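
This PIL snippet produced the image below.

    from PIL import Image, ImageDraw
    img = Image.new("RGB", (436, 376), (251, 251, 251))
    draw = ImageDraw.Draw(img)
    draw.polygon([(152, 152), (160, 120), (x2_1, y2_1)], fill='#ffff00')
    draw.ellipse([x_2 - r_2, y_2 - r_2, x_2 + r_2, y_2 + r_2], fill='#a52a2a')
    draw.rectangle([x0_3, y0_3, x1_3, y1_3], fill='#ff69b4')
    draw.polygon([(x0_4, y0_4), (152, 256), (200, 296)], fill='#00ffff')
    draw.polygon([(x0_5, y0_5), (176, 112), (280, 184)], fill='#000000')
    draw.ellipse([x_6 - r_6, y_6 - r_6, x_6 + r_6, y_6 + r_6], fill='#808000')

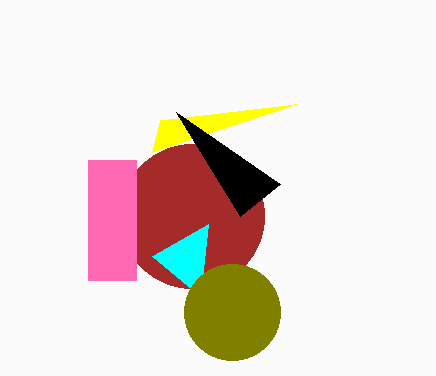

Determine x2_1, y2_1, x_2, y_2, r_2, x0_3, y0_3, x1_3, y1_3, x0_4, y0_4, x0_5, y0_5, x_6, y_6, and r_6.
x2_1 = 296, y2_1 = 104, x_2 = 192, y_2 = 216, r_2 = 72, x0_3 = 88, y0_3 = 160, x1_3 = 136, y1_3 = 280, x0_4 = 208, y0_4 = 224, x0_5 = 240, y0_5 = 216, x_6 = 232, y_6 = 312, r_6 = 48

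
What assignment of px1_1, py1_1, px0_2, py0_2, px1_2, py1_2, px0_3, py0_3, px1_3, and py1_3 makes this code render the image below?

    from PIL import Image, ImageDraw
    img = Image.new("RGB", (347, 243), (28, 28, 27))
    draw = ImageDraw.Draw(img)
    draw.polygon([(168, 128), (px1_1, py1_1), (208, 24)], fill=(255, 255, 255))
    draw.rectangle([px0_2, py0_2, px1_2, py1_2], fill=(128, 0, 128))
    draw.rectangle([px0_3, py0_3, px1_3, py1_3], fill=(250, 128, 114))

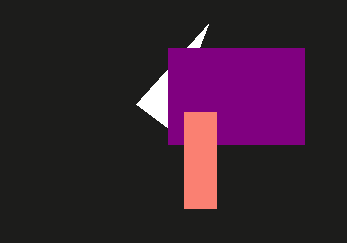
px1_1 = 136
py1_1 = 104
px0_2 = 168
py0_2 = 48
px1_2 = 304
py1_2 = 144
px0_3 = 184
py0_3 = 112
px1_3 = 216
py1_3 = 208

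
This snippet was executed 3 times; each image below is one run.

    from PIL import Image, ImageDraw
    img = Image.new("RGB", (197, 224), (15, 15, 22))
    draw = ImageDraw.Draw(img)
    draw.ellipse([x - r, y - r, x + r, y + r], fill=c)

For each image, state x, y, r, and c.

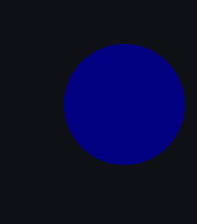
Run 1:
x = 124, y = 104, r = 60, c = 'navy'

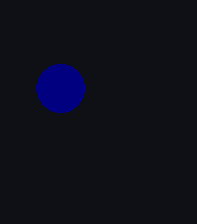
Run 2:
x = 60, y = 88, r = 24, c = 'navy'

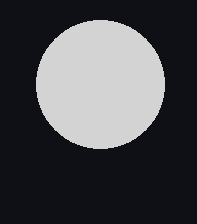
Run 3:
x = 100; y = 84; r = 64; c = 'lightgray'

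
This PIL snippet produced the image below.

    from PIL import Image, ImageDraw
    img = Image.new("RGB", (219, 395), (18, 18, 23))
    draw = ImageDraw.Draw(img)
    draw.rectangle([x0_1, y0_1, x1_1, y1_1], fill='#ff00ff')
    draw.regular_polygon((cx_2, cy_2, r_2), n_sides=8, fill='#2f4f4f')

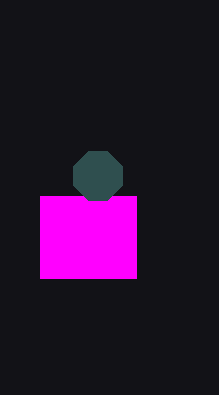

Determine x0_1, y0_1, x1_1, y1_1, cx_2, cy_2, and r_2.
x0_1 = 40
y0_1 = 196
x1_1 = 136
y1_1 = 278
cx_2 = 98
cy_2 = 176
r_2 = 26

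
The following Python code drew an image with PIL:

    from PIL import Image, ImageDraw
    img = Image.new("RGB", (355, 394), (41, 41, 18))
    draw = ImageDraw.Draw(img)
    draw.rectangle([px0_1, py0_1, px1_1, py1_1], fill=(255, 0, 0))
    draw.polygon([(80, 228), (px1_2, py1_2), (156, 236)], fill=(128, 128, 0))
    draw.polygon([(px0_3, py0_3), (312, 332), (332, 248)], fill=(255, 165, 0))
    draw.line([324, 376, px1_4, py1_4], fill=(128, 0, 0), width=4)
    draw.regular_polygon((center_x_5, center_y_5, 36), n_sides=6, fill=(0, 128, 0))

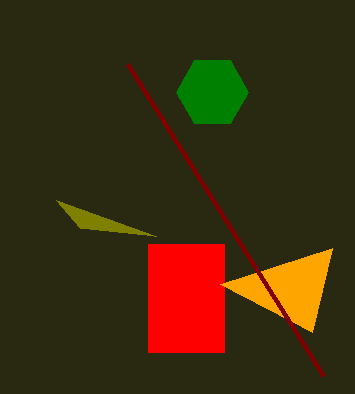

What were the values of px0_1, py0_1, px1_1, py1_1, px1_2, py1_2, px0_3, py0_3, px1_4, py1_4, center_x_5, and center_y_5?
px0_1 = 148, py0_1 = 244, px1_1 = 224, py1_1 = 352, px1_2 = 56, py1_2 = 200, px0_3 = 220, py0_3 = 284, px1_4 = 128, py1_4 = 64, center_x_5 = 212, center_y_5 = 92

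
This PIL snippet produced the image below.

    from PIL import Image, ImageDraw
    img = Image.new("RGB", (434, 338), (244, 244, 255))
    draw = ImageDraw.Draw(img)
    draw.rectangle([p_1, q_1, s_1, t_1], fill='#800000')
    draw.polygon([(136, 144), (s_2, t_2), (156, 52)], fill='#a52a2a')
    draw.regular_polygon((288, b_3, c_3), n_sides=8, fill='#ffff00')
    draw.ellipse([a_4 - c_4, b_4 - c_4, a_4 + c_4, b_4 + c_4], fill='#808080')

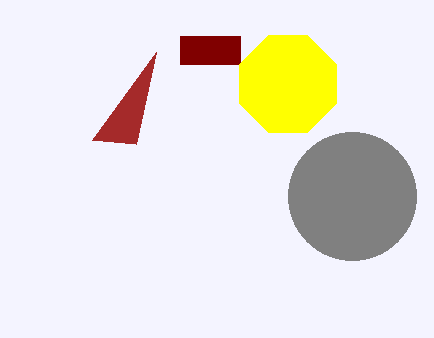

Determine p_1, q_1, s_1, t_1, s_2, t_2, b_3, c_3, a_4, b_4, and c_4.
p_1 = 180
q_1 = 36
s_1 = 240
t_1 = 64
s_2 = 92
t_2 = 140
b_3 = 84
c_3 = 52
a_4 = 352
b_4 = 196
c_4 = 64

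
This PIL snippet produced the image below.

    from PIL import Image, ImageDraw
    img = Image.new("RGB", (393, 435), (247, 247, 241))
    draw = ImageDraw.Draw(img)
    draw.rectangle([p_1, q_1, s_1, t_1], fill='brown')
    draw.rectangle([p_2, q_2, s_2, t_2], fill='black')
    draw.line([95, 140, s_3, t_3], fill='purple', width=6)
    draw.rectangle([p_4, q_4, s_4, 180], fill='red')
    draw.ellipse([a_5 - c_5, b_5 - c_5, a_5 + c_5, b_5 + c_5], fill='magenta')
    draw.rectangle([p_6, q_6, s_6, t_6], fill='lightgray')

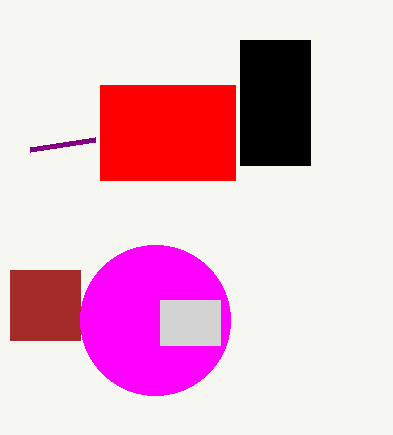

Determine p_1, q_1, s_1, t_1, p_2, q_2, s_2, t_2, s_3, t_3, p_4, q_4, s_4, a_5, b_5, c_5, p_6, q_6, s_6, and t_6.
p_1 = 10
q_1 = 270
s_1 = 80
t_1 = 340
p_2 = 240
q_2 = 40
s_2 = 310
t_2 = 165
s_3 = 30
t_3 = 150
p_4 = 100
q_4 = 85
s_4 = 235
a_5 = 155
b_5 = 320
c_5 = 75
p_6 = 160
q_6 = 300
s_6 = 220
t_6 = 345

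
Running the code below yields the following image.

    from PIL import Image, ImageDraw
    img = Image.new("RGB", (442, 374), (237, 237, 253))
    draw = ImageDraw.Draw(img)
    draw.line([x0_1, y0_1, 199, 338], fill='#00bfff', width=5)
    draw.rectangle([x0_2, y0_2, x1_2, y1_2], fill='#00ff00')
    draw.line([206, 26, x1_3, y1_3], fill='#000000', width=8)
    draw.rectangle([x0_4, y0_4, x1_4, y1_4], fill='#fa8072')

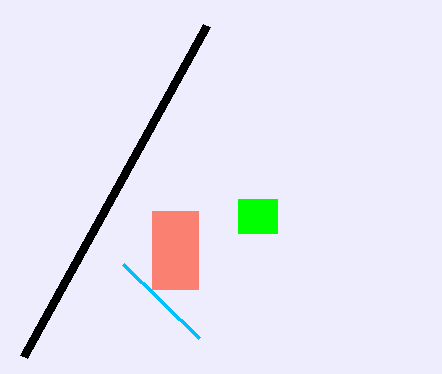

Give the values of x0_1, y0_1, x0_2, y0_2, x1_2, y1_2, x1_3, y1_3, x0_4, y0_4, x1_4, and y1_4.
x0_1 = 123, y0_1 = 264, x0_2 = 238, y0_2 = 199, x1_2 = 277, y1_2 = 233, x1_3 = 23, y1_3 = 357, x0_4 = 152, y0_4 = 211, x1_4 = 198, y1_4 = 289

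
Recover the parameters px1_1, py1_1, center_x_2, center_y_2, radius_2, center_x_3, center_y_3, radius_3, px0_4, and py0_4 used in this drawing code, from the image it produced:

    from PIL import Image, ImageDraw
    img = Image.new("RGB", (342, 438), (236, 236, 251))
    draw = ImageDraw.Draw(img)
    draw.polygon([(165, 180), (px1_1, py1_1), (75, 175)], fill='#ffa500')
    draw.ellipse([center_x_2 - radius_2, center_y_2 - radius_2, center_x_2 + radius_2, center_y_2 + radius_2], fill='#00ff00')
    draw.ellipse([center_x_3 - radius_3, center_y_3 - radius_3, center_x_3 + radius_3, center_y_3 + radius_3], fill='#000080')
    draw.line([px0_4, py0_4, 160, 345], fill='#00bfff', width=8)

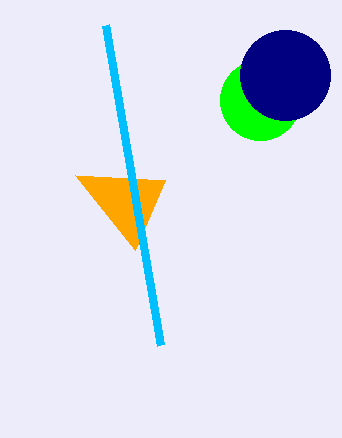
px1_1 = 135
py1_1 = 250
center_x_2 = 260
center_y_2 = 100
radius_2 = 40
center_x_3 = 285
center_y_3 = 75
radius_3 = 45
px0_4 = 105
py0_4 = 25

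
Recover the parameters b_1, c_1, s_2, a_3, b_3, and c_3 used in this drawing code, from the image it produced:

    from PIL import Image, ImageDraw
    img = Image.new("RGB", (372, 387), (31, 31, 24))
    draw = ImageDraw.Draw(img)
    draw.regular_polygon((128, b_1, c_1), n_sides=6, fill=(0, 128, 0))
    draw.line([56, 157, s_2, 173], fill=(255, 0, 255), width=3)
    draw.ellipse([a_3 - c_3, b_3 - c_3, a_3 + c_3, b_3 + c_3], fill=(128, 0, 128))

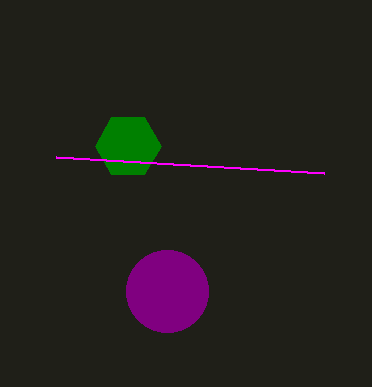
b_1 = 146
c_1 = 33
s_2 = 324
a_3 = 167
b_3 = 291
c_3 = 41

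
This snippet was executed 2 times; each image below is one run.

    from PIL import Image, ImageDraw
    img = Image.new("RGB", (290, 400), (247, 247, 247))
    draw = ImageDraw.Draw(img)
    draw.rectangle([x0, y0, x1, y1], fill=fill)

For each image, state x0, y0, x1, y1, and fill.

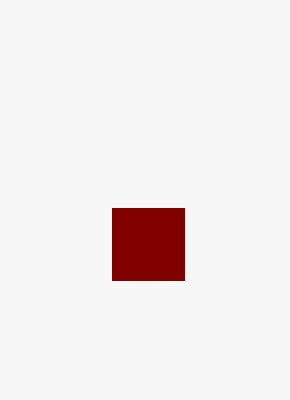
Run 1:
x0 = 112, y0 = 208, x1 = 184, y1 = 280, fill = 'maroon'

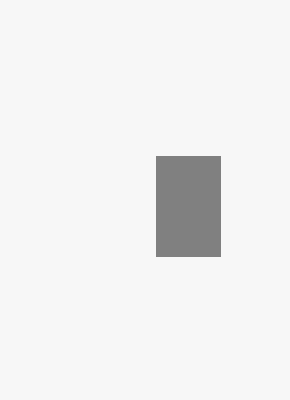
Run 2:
x0 = 156; y0 = 156; x1 = 220; y1 = 256; fill = 'gray'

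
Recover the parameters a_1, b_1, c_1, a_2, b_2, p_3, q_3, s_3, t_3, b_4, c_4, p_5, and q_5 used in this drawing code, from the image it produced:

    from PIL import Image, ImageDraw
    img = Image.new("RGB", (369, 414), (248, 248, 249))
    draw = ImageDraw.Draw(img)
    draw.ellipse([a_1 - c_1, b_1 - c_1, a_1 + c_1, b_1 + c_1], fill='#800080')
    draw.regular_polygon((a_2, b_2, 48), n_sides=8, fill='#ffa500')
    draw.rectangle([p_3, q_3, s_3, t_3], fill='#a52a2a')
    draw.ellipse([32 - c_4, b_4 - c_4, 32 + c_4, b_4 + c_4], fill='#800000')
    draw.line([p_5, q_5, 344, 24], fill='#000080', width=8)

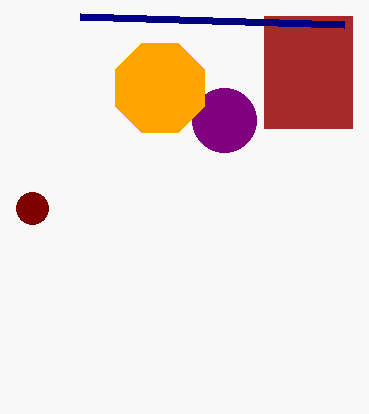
a_1 = 224, b_1 = 120, c_1 = 32, a_2 = 160, b_2 = 88, p_3 = 264, q_3 = 16, s_3 = 352, t_3 = 128, b_4 = 208, c_4 = 16, p_5 = 80, q_5 = 16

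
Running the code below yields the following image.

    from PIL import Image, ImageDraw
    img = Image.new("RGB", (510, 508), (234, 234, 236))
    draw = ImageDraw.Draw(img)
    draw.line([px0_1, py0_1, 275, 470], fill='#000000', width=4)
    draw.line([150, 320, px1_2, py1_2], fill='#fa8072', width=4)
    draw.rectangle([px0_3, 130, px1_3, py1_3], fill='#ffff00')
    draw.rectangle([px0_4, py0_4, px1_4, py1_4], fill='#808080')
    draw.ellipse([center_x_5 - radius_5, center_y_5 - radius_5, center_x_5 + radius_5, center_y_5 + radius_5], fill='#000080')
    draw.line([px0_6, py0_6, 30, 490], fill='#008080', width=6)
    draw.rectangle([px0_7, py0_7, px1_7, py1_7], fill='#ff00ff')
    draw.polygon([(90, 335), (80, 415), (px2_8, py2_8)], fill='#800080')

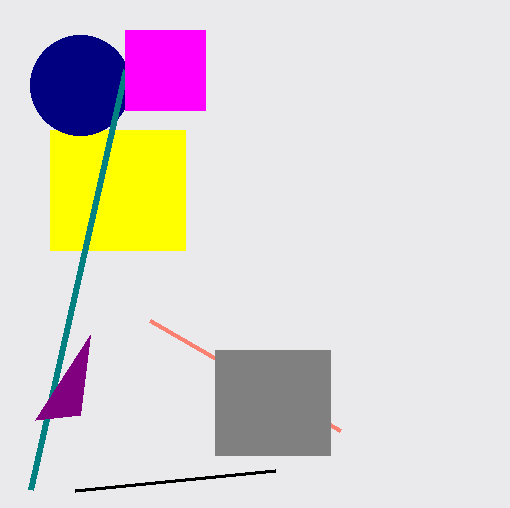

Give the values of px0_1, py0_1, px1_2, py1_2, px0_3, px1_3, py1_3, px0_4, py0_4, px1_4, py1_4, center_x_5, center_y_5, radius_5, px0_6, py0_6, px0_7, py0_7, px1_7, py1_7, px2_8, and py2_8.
px0_1 = 75
py0_1 = 490
px1_2 = 340
py1_2 = 430
px0_3 = 50
px1_3 = 185
py1_3 = 250
px0_4 = 215
py0_4 = 350
px1_4 = 330
py1_4 = 455
center_x_5 = 80
center_y_5 = 85
radius_5 = 50
px0_6 = 125
py0_6 = 70
px0_7 = 125
py0_7 = 30
px1_7 = 205
py1_7 = 110
px2_8 = 35
py2_8 = 420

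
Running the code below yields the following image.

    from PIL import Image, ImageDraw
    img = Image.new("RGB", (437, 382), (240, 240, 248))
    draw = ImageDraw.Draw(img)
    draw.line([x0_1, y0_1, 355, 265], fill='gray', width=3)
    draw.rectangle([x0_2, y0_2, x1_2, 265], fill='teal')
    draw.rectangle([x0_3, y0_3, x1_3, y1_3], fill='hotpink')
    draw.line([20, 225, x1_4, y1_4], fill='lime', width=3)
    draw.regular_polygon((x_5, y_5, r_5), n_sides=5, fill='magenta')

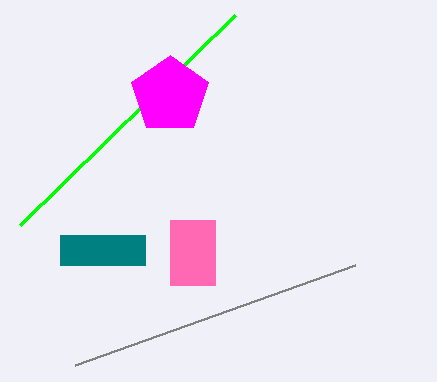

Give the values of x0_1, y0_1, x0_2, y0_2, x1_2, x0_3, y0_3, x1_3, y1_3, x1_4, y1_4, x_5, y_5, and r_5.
x0_1 = 75, y0_1 = 365, x0_2 = 60, y0_2 = 235, x1_2 = 145, x0_3 = 170, y0_3 = 220, x1_3 = 215, y1_3 = 285, x1_4 = 235, y1_4 = 15, x_5 = 170, y_5 = 95, r_5 = 40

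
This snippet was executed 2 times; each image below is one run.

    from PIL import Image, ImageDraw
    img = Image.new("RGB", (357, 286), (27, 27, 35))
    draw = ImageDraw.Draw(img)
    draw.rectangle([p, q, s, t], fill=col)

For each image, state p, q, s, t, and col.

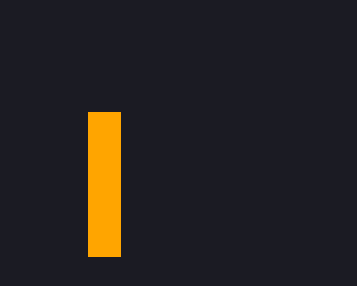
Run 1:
p = 88; q = 112; s = 120; t = 256; col = 'orange'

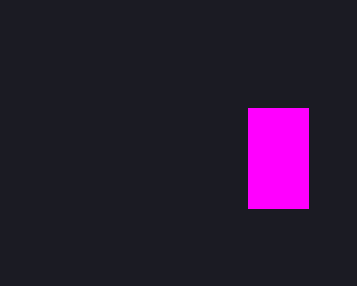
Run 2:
p = 248; q = 108; s = 308; t = 208; col = 'magenta'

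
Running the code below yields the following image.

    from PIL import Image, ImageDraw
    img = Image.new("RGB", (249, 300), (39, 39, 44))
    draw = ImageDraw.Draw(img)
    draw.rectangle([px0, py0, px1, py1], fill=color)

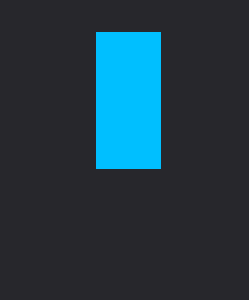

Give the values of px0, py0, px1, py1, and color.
px0 = 96, py0 = 32, px1 = 160, py1 = 168, color = 'deepskyblue'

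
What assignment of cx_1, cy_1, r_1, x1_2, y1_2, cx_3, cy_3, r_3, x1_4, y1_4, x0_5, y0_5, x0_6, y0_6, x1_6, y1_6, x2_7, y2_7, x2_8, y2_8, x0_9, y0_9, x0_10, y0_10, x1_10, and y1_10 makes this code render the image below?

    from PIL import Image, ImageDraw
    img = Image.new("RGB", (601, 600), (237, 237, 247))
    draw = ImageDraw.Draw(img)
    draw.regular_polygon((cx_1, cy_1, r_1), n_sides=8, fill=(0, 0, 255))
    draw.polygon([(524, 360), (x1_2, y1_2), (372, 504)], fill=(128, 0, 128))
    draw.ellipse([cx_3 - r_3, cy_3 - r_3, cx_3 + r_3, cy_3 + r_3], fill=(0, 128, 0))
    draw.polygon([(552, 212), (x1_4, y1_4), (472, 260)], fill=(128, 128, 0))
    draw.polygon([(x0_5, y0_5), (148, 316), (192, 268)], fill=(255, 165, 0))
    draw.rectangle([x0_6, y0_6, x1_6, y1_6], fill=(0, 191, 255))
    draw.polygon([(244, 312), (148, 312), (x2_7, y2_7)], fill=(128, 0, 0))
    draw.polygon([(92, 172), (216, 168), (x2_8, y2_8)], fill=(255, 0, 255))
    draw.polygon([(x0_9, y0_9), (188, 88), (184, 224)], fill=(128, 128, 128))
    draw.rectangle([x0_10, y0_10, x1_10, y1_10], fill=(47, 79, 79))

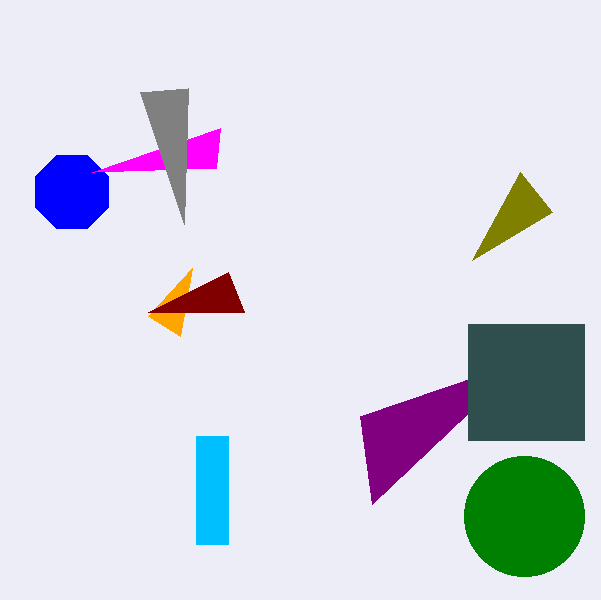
cx_1 = 72
cy_1 = 192
r_1 = 40
x1_2 = 360
y1_2 = 416
cx_3 = 524
cy_3 = 516
r_3 = 60
x1_4 = 520
y1_4 = 172
x0_5 = 180
y0_5 = 336
x0_6 = 196
y0_6 = 436
x1_6 = 228
y1_6 = 544
x2_7 = 228
y2_7 = 272
x2_8 = 220
y2_8 = 128
x0_9 = 140
y0_9 = 92
x0_10 = 468
y0_10 = 324
x1_10 = 584
y1_10 = 440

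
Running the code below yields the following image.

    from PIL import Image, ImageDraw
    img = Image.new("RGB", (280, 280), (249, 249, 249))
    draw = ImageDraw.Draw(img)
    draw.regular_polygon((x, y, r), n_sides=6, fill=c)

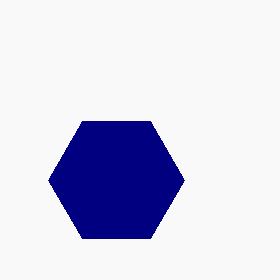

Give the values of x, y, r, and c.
x = 116
y = 180
r = 68
c = 'navy'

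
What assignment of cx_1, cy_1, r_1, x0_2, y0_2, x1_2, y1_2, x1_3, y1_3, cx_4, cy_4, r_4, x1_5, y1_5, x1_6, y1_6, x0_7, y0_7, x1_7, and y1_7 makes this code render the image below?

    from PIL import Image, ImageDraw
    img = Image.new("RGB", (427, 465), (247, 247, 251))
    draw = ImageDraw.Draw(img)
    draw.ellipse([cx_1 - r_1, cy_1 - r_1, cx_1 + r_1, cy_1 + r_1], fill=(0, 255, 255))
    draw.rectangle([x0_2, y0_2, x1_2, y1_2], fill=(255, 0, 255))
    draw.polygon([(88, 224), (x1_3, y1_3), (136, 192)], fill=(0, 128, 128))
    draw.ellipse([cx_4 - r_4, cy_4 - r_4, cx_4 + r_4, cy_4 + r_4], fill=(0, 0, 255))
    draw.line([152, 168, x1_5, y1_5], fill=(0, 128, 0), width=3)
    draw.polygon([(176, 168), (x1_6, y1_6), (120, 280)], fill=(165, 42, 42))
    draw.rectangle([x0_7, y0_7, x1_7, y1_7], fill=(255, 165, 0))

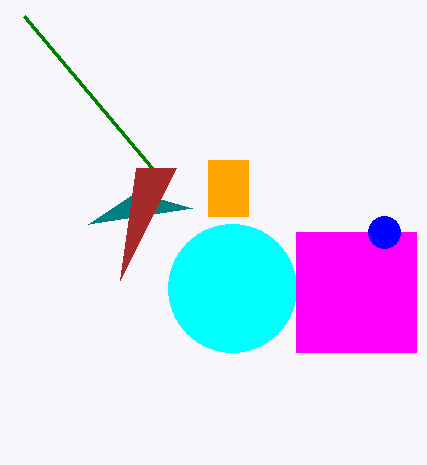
cx_1 = 232
cy_1 = 288
r_1 = 64
x0_2 = 296
y0_2 = 232
x1_2 = 416
y1_2 = 352
x1_3 = 192
y1_3 = 208
cx_4 = 384
cy_4 = 232
r_4 = 16
x1_5 = 24
y1_5 = 16
x1_6 = 136
y1_6 = 168
x0_7 = 208
y0_7 = 160
x1_7 = 248
y1_7 = 216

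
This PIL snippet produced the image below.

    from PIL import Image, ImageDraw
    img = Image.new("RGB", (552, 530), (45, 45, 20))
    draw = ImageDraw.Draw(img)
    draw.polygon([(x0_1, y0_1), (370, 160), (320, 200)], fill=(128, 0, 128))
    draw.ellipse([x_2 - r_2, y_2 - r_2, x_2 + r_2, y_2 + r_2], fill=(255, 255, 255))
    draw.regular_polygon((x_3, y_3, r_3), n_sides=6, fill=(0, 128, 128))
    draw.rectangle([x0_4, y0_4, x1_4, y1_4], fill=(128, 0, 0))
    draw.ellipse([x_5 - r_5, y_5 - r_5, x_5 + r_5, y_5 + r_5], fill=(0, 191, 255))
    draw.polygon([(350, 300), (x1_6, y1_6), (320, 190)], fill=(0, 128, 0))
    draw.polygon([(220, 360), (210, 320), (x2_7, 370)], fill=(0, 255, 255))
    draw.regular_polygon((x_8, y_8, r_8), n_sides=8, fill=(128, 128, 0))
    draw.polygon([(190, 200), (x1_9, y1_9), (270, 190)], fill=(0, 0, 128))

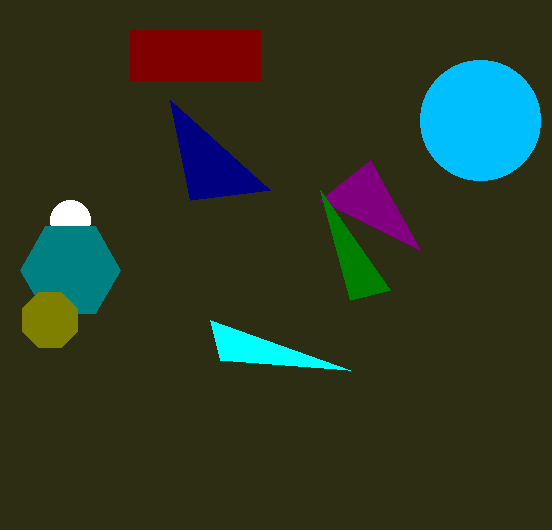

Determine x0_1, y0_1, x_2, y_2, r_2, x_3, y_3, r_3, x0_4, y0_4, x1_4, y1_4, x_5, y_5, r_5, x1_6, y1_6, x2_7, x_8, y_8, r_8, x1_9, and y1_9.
x0_1 = 420; y0_1 = 250; x_2 = 70; y_2 = 220; r_2 = 20; x_3 = 70; y_3 = 270; r_3 = 50; x0_4 = 130; y0_4 = 30; x1_4 = 260; y1_4 = 80; x_5 = 480; y_5 = 120; r_5 = 60; x1_6 = 390; y1_6 = 290; x2_7 = 350; x_8 = 50; y_8 = 320; r_8 = 30; x1_9 = 170; y1_9 = 100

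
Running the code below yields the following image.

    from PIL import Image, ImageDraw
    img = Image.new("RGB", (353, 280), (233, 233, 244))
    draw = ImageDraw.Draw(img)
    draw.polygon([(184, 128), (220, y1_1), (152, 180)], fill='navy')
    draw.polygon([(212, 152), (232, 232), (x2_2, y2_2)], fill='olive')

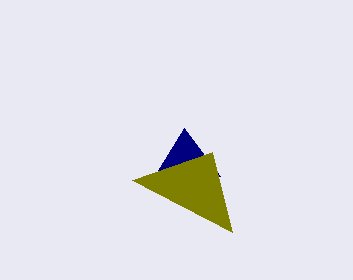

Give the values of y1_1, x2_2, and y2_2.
y1_1 = 176; x2_2 = 132; y2_2 = 180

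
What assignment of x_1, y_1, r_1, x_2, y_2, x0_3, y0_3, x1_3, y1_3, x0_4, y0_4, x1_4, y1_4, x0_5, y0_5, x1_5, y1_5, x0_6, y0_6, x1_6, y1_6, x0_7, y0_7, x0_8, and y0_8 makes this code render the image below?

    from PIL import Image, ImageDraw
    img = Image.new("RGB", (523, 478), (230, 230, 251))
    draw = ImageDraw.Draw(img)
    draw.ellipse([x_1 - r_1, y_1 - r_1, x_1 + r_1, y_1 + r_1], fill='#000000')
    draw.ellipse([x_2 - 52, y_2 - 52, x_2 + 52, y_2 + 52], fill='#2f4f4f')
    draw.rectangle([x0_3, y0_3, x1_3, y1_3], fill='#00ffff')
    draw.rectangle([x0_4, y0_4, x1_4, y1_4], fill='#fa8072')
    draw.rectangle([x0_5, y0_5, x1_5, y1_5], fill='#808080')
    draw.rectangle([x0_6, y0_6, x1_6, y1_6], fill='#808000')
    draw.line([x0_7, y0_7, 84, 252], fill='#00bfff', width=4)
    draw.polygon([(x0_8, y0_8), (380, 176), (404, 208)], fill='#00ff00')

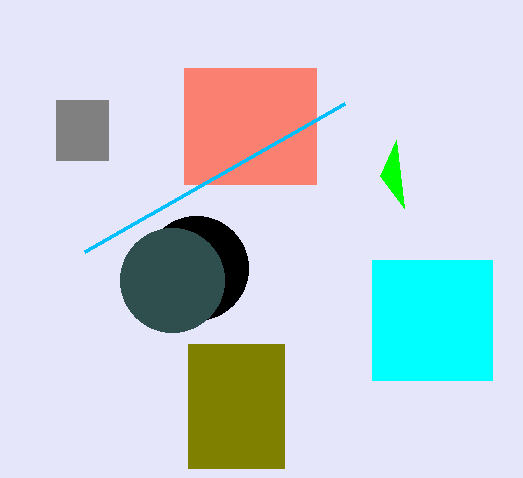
x_1 = 196, y_1 = 268, r_1 = 52, x_2 = 172, y_2 = 280, x0_3 = 372, y0_3 = 260, x1_3 = 492, y1_3 = 380, x0_4 = 184, y0_4 = 68, x1_4 = 316, y1_4 = 184, x0_5 = 56, y0_5 = 100, x1_5 = 108, y1_5 = 160, x0_6 = 188, y0_6 = 344, x1_6 = 284, y1_6 = 468, x0_7 = 344, y0_7 = 104, x0_8 = 396, y0_8 = 140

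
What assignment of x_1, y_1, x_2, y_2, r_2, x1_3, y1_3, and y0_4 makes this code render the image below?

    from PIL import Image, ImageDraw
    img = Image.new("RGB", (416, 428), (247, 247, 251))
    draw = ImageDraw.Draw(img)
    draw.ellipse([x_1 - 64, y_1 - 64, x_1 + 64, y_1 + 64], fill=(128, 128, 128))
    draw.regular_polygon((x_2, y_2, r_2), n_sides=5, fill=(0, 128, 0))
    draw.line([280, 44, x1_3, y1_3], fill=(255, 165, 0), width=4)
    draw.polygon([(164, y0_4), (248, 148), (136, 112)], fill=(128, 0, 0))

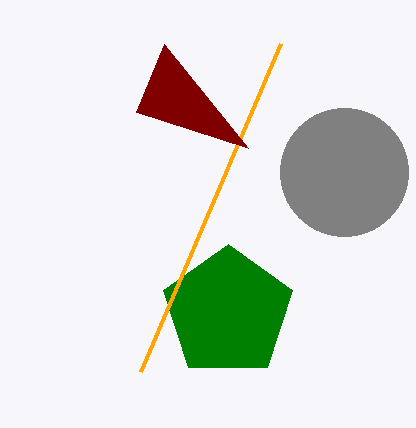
x_1 = 344
y_1 = 172
x_2 = 228
y_2 = 312
r_2 = 68
x1_3 = 140
y1_3 = 372
y0_4 = 44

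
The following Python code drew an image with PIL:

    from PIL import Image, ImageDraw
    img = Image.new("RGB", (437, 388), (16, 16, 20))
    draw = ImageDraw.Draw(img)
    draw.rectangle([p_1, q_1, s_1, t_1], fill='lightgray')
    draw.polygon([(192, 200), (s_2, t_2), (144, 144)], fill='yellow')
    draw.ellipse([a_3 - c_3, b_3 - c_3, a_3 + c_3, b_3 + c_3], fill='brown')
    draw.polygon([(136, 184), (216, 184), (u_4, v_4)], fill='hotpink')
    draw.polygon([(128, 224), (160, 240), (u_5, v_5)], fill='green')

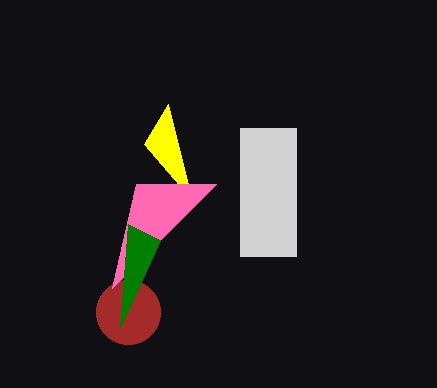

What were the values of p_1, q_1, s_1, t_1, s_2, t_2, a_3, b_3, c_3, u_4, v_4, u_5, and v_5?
p_1 = 240, q_1 = 128, s_1 = 296, t_1 = 256, s_2 = 168, t_2 = 104, a_3 = 128, b_3 = 312, c_3 = 32, u_4 = 112, v_4 = 288, u_5 = 120, v_5 = 328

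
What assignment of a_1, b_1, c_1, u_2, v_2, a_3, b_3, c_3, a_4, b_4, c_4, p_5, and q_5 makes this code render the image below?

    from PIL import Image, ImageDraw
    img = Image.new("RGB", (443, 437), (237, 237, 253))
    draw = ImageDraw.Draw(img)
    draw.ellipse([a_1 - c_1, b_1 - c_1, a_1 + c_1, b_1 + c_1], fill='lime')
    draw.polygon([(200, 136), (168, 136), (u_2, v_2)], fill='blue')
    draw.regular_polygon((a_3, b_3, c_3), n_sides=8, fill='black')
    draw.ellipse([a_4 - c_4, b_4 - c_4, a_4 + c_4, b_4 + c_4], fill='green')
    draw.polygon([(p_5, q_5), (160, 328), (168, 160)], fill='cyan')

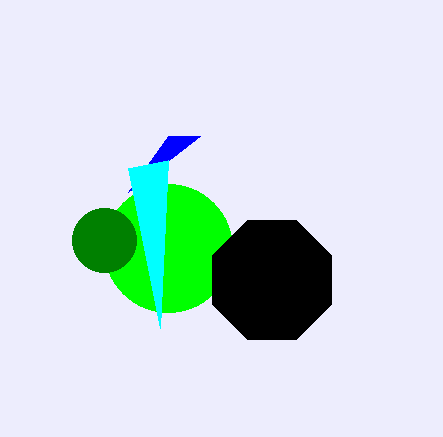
a_1 = 168; b_1 = 248; c_1 = 64; u_2 = 128; v_2 = 192; a_3 = 272; b_3 = 280; c_3 = 64; a_4 = 104; b_4 = 240; c_4 = 32; p_5 = 128; q_5 = 168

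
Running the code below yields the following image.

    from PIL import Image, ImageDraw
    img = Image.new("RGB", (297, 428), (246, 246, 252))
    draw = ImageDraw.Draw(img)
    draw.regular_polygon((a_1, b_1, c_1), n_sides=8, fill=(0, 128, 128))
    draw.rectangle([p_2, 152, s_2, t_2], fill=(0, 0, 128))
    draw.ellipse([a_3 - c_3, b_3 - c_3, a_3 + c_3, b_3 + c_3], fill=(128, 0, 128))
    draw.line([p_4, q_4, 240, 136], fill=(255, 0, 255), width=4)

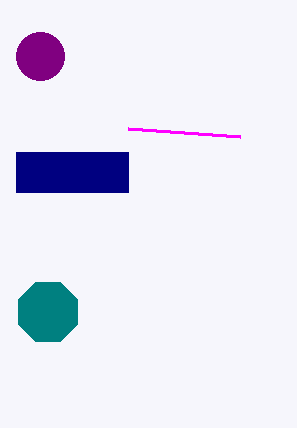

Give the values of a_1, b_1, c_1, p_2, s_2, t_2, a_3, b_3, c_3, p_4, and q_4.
a_1 = 48
b_1 = 312
c_1 = 32
p_2 = 16
s_2 = 128
t_2 = 192
a_3 = 40
b_3 = 56
c_3 = 24
p_4 = 128
q_4 = 128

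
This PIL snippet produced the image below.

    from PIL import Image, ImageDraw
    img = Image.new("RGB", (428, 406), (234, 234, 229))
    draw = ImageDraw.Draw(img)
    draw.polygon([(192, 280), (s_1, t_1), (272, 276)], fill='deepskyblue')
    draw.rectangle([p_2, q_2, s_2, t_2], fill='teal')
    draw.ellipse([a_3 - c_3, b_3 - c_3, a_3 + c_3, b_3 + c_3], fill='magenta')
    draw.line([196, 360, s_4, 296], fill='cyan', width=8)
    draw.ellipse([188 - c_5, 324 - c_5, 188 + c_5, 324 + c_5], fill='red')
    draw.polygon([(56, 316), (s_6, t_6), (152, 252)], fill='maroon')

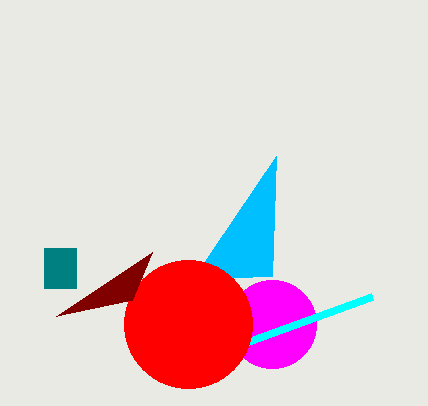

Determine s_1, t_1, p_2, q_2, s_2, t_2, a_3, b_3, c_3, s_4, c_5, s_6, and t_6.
s_1 = 276; t_1 = 156; p_2 = 44; q_2 = 248; s_2 = 76; t_2 = 288; a_3 = 272; b_3 = 324; c_3 = 44; s_4 = 372; c_5 = 64; s_6 = 132; t_6 = 300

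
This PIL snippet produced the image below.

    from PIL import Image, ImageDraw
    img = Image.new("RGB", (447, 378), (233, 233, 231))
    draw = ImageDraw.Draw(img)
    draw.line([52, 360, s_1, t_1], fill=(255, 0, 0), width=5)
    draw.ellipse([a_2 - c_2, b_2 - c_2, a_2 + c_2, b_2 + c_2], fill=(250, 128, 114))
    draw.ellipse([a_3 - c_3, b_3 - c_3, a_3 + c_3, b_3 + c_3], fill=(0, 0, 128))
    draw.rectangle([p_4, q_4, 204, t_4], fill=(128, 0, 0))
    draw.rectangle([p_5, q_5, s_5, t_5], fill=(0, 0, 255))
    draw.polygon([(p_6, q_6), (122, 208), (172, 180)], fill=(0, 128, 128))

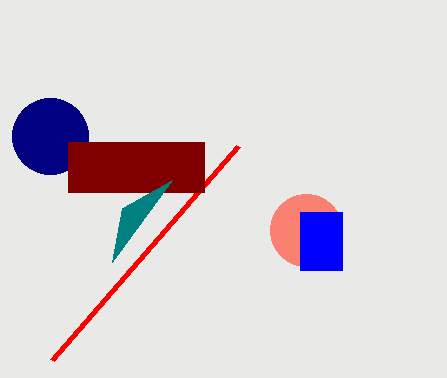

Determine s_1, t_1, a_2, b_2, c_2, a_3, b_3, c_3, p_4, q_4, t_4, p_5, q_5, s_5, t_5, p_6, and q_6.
s_1 = 238
t_1 = 146
a_2 = 306
b_2 = 230
c_2 = 36
a_3 = 50
b_3 = 136
c_3 = 38
p_4 = 68
q_4 = 142
t_4 = 192
p_5 = 300
q_5 = 212
s_5 = 342
t_5 = 270
p_6 = 112
q_6 = 262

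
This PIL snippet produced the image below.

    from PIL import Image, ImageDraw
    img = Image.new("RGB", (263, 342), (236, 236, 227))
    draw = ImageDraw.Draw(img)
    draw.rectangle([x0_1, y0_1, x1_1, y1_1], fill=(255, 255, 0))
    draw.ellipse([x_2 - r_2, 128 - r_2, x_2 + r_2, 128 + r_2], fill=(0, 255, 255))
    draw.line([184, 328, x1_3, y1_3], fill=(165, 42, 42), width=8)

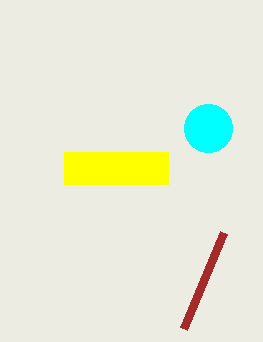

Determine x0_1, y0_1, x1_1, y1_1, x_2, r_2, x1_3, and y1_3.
x0_1 = 64, y0_1 = 152, x1_1 = 168, y1_1 = 184, x_2 = 208, r_2 = 24, x1_3 = 224, y1_3 = 232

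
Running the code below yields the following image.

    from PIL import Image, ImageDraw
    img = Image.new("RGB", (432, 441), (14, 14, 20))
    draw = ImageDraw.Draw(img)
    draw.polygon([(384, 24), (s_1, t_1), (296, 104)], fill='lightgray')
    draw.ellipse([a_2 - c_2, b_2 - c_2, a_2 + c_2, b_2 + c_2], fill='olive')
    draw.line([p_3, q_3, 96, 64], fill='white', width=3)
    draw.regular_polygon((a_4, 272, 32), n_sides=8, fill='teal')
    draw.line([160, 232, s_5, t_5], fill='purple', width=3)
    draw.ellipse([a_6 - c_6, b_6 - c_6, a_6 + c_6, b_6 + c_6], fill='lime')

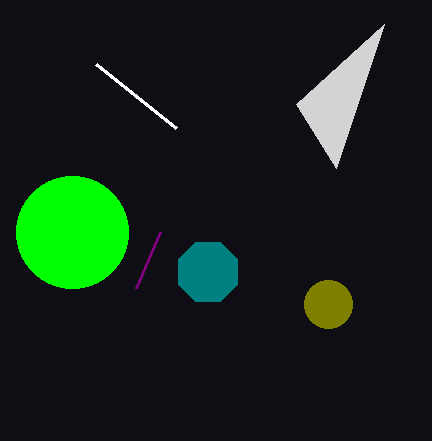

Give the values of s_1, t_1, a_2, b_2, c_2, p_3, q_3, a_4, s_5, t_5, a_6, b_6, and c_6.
s_1 = 336; t_1 = 168; a_2 = 328; b_2 = 304; c_2 = 24; p_3 = 176; q_3 = 128; a_4 = 208; s_5 = 136; t_5 = 288; a_6 = 72; b_6 = 232; c_6 = 56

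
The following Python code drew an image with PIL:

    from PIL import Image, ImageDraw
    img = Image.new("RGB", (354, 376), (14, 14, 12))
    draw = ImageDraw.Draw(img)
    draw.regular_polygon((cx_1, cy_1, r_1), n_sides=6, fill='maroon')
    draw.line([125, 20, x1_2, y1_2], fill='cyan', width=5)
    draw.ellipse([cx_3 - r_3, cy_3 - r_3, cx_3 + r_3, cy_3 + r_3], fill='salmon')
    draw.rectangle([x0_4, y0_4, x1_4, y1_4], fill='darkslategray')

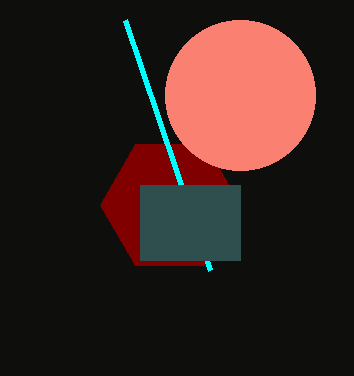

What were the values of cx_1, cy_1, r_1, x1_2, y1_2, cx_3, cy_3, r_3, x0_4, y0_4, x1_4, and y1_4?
cx_1 = 170; cy_1 = 205; r_1 = 70; x1_2 = 210; y1_2 = 270; cx_3 = 240; cy_3 = 95; r_3 = 75; x0_4 = 140; y0_4 = 185; x1_4 = 240; y1_4 = 260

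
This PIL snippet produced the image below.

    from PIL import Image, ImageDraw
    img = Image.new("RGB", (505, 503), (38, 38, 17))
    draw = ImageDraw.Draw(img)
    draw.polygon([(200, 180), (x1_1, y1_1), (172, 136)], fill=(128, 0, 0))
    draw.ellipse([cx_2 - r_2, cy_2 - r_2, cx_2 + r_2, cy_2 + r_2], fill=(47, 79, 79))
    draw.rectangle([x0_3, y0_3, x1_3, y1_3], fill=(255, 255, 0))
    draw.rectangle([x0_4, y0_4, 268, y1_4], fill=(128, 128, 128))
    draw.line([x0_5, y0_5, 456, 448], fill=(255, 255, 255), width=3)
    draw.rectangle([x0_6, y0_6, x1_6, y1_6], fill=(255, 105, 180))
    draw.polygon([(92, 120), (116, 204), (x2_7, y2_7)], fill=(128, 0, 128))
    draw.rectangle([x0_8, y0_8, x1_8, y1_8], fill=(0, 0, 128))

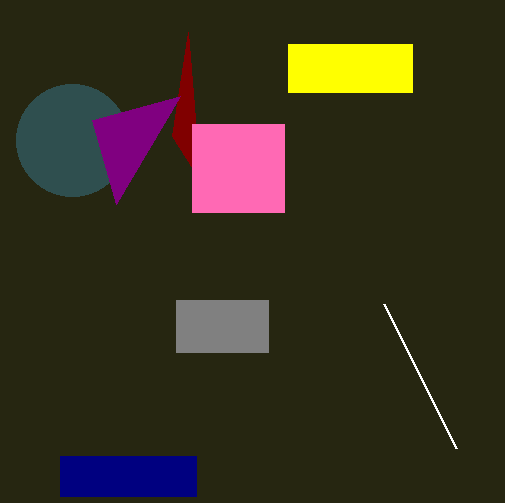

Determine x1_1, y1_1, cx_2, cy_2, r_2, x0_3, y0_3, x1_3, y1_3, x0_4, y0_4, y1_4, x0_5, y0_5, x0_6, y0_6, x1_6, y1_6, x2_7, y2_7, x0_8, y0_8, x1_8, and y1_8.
x1_1 = 188; y1_1 = 32; cx_2 = 72; cy_2 = 140; r_2 = 56; x0_3 = 288; y0_3 = 44; x1_3 = 412; y1_3 = 92; x0_4 = 176; y0_4 = 300; y1_4 = 352; x0_5 = 384; y0_5 = 304; x0_6 = 192; y0_6 = 124; x1_6 = 284; y1_6 = 212; x2_7 = 180; y2_7 = 96; x0_8 = 60; y0_8 = 456; x1_8 = 196; y1_8 = 496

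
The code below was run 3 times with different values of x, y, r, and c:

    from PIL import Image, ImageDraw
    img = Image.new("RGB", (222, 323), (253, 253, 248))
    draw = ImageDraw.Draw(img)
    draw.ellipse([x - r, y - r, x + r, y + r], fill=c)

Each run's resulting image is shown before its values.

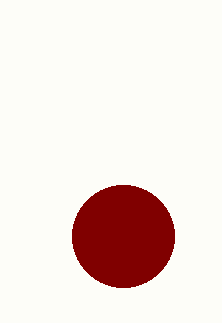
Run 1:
x = 123
y = 236
r = 51
c = 'maroon'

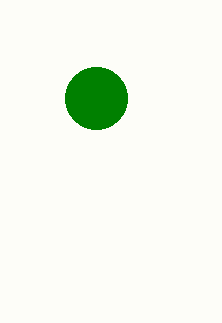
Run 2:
x = 96; y = 98; r = 31; c = 'green'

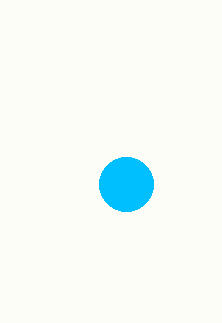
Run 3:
x = 126; y = 184; r = 27; c = 'deepskyblue'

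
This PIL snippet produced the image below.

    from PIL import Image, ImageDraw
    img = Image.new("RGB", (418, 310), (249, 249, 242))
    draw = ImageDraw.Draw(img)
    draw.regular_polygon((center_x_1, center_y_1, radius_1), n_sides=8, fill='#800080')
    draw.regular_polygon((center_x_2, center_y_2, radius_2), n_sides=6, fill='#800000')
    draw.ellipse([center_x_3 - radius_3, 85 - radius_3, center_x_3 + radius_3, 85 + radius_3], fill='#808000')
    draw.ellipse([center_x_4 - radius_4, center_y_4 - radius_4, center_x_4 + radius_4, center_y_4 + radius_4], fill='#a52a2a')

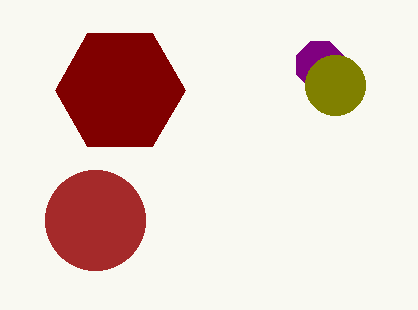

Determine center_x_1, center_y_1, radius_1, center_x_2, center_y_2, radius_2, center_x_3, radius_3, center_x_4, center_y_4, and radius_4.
center_x_1 = 320, center_y_1 = 65, radius_1 = 25, center_x_2 = 120, center_y_2 = 90, radius_2 = 65, center_x_3 = 335, radius_3 = 30, center_x_4 = 95, center_y_4 = 220, radius_4 = 50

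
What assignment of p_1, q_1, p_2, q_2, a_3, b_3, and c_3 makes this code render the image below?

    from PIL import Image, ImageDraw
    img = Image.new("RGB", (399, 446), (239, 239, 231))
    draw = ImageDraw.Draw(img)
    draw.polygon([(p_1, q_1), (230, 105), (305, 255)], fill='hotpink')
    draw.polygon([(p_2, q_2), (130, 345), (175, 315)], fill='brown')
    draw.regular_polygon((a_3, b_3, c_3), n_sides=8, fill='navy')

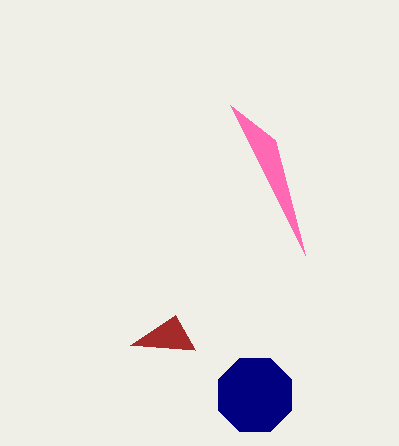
p_1 = 275, q_1 = 140, p_2 = 195, q_2 = 350, a_3 = 255, b_3 = 395, c_3 = 40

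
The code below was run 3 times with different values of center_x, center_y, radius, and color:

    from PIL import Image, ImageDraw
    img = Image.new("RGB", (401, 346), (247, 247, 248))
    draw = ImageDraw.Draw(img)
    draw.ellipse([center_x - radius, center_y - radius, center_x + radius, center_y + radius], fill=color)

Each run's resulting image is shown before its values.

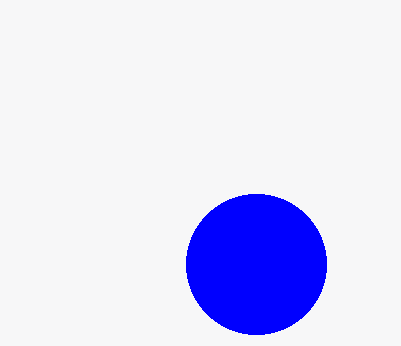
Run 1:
center_x = 256; center_y = 264; radius = 70; color = 'blue'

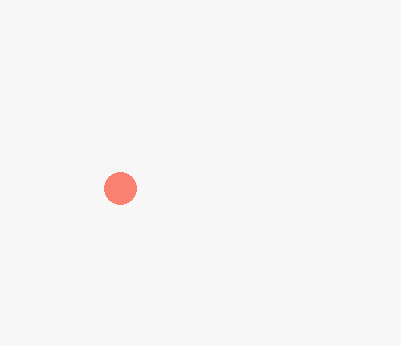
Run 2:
center_x = 120; center_y = 188; radius = 16; color = 'salmon'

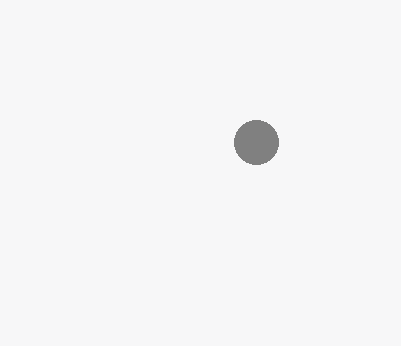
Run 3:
center_x = 256
center_y = 142
radius = 22
color = 'gray'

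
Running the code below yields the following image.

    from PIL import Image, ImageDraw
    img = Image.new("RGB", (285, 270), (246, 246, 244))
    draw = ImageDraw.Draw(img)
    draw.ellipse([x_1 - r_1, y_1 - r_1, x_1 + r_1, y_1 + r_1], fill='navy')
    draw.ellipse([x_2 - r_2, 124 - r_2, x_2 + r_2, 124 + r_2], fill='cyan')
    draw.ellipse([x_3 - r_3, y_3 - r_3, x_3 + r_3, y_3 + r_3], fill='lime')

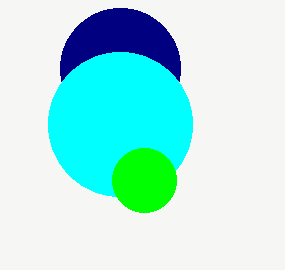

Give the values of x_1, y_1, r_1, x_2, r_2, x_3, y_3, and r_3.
x_1 = 120; y_1 = 68; r_1 = 60; x_2 = 120; r_2 = 72; x_3 = 144; y_3 = 180; r_3 = 32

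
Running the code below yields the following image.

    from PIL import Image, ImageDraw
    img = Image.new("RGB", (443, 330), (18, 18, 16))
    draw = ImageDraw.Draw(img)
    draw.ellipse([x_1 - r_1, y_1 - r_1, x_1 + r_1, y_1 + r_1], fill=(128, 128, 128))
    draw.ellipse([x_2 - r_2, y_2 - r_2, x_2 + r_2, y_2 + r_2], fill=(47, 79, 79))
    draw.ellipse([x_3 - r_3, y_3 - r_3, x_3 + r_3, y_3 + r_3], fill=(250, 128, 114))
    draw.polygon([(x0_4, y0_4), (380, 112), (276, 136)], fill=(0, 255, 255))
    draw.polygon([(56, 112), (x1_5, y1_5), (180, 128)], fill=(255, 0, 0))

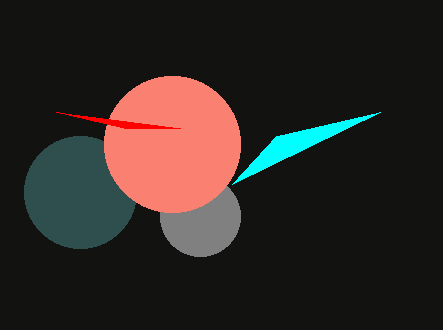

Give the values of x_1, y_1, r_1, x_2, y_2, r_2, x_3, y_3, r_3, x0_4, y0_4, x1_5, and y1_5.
x_1 = 200; y_1 = 216; r_1 = 40; x_2 = 80; y_2 = 192; r_2 = 56; x_3 = 172; y_3 = 144; r_3 = 68; x0_4 = 232; y0_4 = 184; x1_5 = 124; y1_5 = 128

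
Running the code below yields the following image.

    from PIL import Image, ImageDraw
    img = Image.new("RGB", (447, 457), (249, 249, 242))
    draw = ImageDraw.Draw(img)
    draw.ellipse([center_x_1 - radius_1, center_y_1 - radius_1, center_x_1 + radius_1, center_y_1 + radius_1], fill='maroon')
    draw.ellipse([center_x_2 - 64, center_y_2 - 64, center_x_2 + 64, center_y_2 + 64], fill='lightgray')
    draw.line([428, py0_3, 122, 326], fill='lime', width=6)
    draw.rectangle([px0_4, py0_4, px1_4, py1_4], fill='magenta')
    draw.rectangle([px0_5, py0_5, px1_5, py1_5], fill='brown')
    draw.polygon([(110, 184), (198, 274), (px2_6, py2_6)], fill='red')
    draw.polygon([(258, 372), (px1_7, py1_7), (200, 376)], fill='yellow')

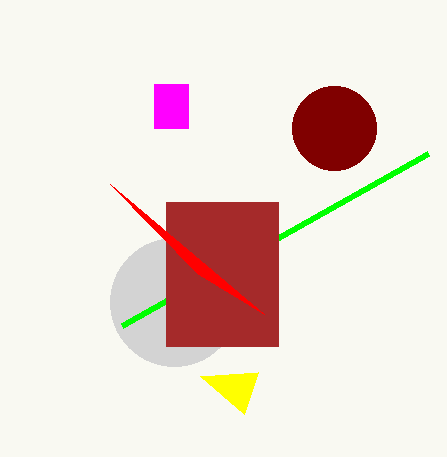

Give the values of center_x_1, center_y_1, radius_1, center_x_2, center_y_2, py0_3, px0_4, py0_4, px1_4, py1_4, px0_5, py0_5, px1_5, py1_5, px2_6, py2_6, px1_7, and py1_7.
center_x_1 = 334
center_y_1 = 128
radius_1 = 42
center_x_2 = 174
center_y_2 = 302
py0_3 = 154
px0_4 = 154
py0_4 = 84
px1_4 = 188
py1_4 = 128
px0_5 = 166
py0_5 = 202
px1_5 = 278
py1_5 = 346
px2_6 = 264
py2_6 = 314
px1_7 = 244
py1_7 = 414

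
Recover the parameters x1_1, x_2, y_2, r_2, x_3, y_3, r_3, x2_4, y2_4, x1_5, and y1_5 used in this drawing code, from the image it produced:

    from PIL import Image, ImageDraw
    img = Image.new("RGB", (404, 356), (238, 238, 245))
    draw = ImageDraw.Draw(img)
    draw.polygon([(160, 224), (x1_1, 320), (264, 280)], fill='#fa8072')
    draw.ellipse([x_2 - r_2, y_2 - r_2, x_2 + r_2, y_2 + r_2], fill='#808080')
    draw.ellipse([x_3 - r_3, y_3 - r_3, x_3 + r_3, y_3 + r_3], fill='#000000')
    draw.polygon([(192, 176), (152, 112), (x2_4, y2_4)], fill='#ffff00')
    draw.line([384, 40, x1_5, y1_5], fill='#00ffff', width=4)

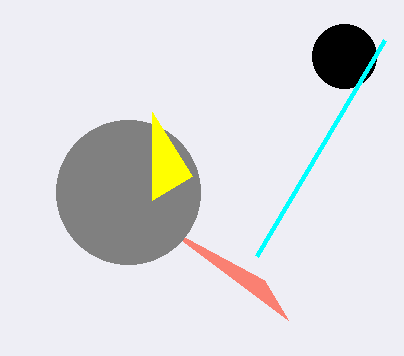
x1_1 = 288, x_2 = 128, y_2 = 192, r_2 = 72, x_3 = 344, y_3 = 56, r_3 = 32, x2_4 = 152, y2_4 = 200, x1_5 = 256, y1_5 = 256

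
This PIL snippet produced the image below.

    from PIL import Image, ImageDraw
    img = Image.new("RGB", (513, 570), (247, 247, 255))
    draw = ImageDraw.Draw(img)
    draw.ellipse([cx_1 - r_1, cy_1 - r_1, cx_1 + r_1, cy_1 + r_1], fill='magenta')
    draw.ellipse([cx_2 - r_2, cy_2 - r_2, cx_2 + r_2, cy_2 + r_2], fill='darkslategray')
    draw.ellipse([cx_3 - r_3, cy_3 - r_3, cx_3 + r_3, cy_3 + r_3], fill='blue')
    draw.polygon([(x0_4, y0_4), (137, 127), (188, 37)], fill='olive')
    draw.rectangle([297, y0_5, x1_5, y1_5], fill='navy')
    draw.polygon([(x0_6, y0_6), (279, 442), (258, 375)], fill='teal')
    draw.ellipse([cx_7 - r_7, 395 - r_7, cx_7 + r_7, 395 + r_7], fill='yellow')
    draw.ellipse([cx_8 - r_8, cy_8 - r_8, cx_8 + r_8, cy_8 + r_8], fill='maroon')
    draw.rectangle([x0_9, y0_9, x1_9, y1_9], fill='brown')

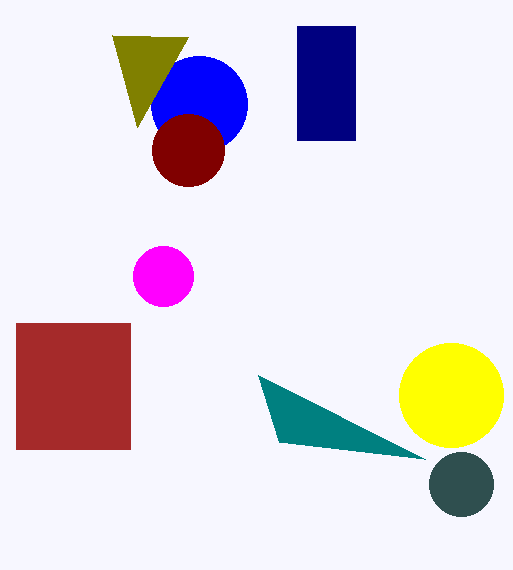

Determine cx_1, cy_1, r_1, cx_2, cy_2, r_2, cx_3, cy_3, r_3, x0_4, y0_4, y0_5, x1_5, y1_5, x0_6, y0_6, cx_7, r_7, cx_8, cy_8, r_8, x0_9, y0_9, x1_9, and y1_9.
cx_1 = 163
cy_1 = 276
r_1 = 30
cx_2 = 461
cy_2 = 484
r_2 = 32
cx_3 = 199
cy_3 = 104
r_3 = 48
x0_4 = 112
y0_4 = 35
y0_5 = 26
x1_5 = 355
y1_5 = 140
x0_6 = 425
y0_6 = 459
cx_7 = 451
r_7 = 52
cx_8 = 188
cy_8 = 150
r_8 = 36
x0_9 = 16
y0_9 = 323
x1_9 = 130
y1_9 = 449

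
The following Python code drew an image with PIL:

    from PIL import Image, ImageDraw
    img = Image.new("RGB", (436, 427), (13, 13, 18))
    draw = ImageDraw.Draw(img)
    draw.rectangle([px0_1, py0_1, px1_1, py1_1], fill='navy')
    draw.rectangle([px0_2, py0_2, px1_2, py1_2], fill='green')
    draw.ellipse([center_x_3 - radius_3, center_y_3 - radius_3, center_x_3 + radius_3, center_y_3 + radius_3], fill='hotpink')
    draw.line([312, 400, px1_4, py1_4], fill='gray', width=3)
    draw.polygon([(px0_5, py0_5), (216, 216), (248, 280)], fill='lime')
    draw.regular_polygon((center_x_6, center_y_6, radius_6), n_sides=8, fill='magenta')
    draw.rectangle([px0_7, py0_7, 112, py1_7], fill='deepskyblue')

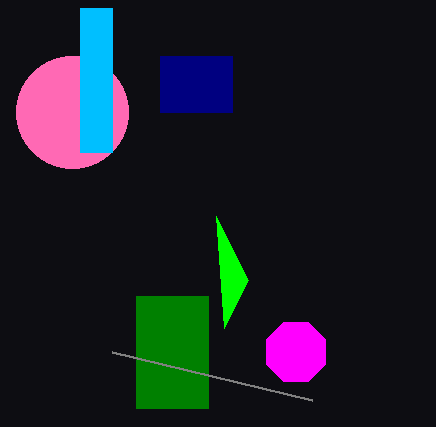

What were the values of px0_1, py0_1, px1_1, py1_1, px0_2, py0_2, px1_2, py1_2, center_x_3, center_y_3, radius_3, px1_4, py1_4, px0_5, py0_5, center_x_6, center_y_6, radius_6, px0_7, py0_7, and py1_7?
px0_1 = 160; py0_1 = 56; px1_1 = 232; py1_1 = 112; px0_2 = 136; py0_2 = 296; px1_2 = 208; py1_2 = 408; center_x_3 = 72; center_y_3 = 112; radius_3 = 56; px1_4 = 112; py1_4 = 352; px0_5 = 224; py0_5 = 328; center_x_6 = 296; center_y_6 = 352; radius_6 = 32; px0_7 = 80; py0_7 = 8; py1_7 = 152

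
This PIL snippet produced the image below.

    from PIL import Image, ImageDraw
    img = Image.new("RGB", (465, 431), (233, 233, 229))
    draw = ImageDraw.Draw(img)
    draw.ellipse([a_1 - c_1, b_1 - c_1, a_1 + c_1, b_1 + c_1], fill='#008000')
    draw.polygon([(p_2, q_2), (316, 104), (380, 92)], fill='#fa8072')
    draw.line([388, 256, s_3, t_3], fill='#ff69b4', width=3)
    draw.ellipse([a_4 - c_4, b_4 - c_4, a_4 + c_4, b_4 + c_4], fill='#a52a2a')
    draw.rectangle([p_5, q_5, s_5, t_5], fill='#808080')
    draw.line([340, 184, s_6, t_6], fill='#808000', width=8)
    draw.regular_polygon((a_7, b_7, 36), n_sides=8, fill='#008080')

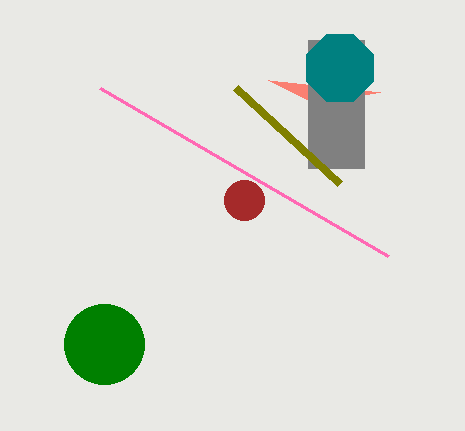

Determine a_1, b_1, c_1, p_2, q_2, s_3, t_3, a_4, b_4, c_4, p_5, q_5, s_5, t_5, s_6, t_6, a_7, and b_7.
a_1 = 104; b_1 = 344; c_1 = 40; p_2 = 268; q_2 = 80; s_3 = 100; t_3 = 88; a_4 = 244; b_4 = 200; c_4 = 20; p_5 = 308; q_5 = 40; s_5 = 364; t_5 = 168; s_6 = 236; t_6 = 88; a_7 = 340; b_7 = 68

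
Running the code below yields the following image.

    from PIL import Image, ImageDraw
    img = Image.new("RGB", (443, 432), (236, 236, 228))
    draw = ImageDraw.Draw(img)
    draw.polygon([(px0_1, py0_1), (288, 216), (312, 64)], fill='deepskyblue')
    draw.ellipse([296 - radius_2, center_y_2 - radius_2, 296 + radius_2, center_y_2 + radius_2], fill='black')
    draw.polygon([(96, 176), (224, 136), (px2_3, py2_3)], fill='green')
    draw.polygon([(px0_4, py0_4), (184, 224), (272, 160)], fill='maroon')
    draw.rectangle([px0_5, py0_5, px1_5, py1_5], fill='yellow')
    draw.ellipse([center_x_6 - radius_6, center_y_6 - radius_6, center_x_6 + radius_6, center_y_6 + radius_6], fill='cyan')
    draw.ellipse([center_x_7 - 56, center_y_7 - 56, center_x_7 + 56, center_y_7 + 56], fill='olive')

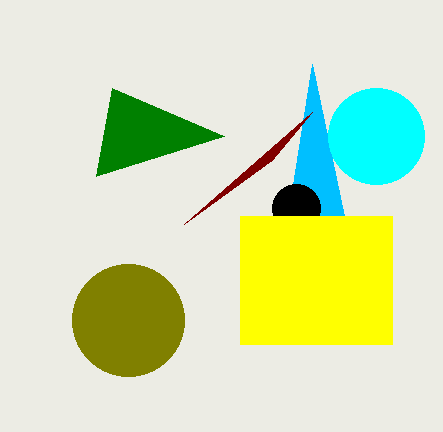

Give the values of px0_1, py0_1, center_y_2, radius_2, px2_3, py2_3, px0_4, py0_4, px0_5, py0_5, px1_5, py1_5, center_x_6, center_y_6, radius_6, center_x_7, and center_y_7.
px0_1 = 344
py0_1 = 216
center_y_2 = 208
radius_2 = 24
px2_3 = 112
py2_3 = 88
px0_4 = 312
py0_4 = 112
px0_5 = 240
py0_5 = 216
px1_5 = 392
py1_5 = 344
center_x_6 = 376
center_y_6 = 136
radius_6 = 48
center_x_7 = 128
center_y_7 = 320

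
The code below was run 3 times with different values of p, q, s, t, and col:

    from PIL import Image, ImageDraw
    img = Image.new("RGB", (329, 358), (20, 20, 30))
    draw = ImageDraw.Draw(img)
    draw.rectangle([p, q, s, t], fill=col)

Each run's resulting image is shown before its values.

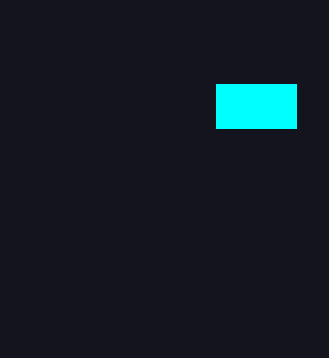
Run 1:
p = 216, q = 84, s = 296, t = 128, col = 'cyan'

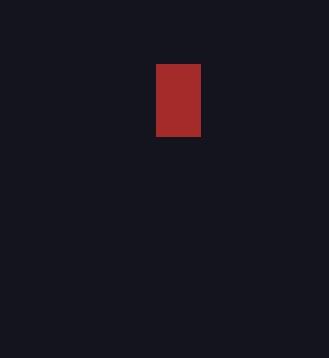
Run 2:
p = 156; q = 64; s = 200; t = 136; col = 'brown'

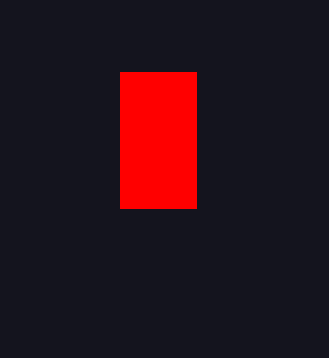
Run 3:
p = 120, q = 72, s = 196, t = 208, col = 'red'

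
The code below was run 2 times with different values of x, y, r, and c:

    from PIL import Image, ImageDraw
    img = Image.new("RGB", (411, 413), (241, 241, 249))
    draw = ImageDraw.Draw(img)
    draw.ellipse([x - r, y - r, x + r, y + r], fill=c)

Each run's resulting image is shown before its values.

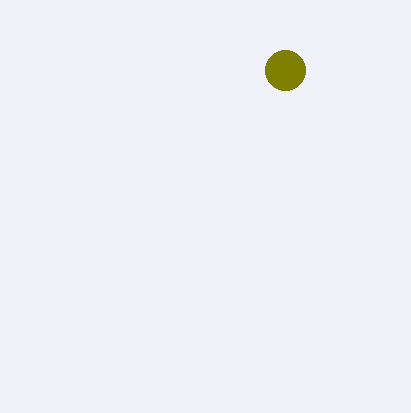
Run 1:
x = 285; y = 70; r = 20; c = 'olive'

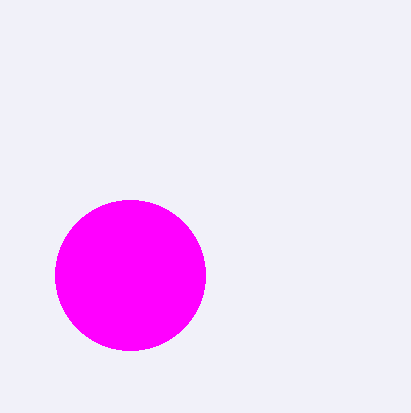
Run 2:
x = 130
y = 275
r = 75
c = 'magenta'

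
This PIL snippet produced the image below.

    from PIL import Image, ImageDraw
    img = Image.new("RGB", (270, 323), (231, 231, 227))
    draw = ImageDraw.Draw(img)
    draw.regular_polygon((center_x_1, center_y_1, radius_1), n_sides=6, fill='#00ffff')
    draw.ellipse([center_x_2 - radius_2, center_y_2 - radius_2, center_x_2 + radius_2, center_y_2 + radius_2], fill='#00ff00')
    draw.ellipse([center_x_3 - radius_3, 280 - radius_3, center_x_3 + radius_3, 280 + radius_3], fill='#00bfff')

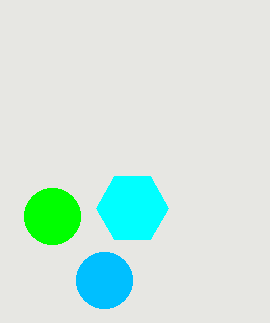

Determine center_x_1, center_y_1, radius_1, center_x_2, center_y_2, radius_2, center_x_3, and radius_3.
center_x_1 = 132; center_y_1 = 208; radius_1 = 36; center_x_2 = 52; center_y_2 = 216; radius_2 = 28; center_x_3 = 104; radius_3 = 28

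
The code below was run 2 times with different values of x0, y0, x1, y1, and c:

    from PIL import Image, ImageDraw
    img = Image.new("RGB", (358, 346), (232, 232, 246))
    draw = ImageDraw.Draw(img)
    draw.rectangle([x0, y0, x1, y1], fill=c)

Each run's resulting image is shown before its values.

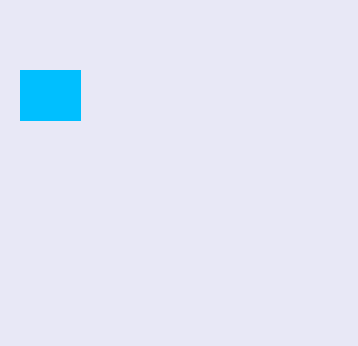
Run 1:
x0 = 20
y0 = 70
x1 = 80
y1 = 120
c = 'deepskyblue'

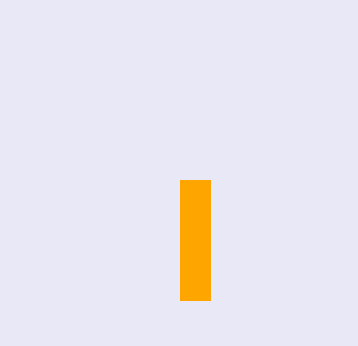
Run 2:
x0 = 180; y0 = 180; x1 = 210; y1 = 300; c = 'orange'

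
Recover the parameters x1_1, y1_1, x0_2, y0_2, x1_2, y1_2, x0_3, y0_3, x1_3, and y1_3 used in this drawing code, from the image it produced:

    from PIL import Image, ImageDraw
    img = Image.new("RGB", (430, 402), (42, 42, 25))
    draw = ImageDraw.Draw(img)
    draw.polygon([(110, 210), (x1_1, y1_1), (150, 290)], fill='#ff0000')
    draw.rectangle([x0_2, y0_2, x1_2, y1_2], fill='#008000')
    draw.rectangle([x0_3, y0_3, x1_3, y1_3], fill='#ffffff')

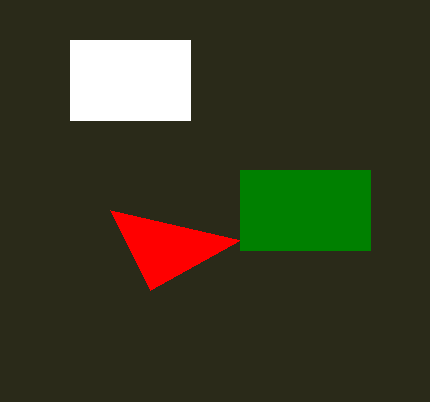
x1_1 = 240; y1_1 = 240; x0_2 = 240; y0_2 = 170; x1_2 = 370; y1_2 = 250; x0_3 = 70; y0_3 = 40; x1_3 = 190; y1_3 = 120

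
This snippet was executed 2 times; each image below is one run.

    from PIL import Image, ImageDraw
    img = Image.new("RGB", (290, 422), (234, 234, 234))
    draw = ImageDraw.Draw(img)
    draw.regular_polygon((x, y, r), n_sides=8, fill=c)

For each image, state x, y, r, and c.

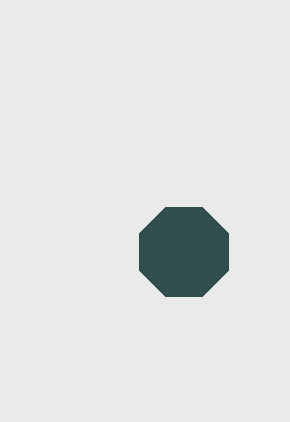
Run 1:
x = 184
y = 252
r = 48
c = 'darkslategray'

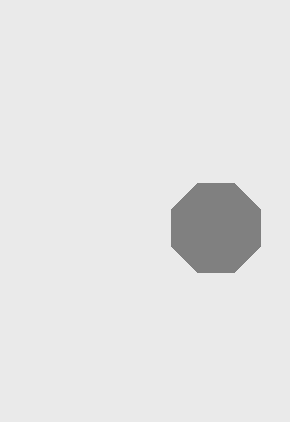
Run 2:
x = 216
y = 228
r = 48
c = 'gray'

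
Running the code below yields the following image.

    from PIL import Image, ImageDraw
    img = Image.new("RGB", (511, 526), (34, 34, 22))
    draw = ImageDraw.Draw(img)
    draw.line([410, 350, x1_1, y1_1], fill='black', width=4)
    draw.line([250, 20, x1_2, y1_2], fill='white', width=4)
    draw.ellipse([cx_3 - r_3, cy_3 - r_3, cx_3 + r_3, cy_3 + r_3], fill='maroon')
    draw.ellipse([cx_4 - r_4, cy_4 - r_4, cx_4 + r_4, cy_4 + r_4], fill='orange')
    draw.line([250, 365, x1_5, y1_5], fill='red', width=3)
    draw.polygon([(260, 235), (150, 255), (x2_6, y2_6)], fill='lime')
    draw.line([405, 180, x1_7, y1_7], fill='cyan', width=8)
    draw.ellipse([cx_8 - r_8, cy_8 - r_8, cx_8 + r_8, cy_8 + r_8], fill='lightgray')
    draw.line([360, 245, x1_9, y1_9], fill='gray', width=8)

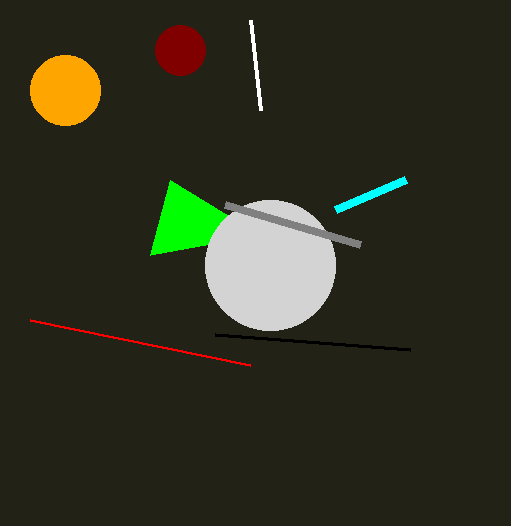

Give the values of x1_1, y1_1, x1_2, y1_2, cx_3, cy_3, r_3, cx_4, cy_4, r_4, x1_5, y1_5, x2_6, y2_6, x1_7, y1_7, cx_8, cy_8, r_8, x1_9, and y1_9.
x1_1 = 215; y1_1 = 335; x1_2 = 260; y1_2 = 110; cx_3 = 180; cy_3 = 50; r_3 = 25; cx_4 = 65; cy_4 = 90; r_4 = 35; x1_5 = 30; y1_5 = 320; x2_6 = 170; y2_6 = 180; x1_7 = 335; y1_7 = 210; cx_8 = 270; cy_8 = 265; r_8 = 65; x1_9 = 225; y1_9 = 205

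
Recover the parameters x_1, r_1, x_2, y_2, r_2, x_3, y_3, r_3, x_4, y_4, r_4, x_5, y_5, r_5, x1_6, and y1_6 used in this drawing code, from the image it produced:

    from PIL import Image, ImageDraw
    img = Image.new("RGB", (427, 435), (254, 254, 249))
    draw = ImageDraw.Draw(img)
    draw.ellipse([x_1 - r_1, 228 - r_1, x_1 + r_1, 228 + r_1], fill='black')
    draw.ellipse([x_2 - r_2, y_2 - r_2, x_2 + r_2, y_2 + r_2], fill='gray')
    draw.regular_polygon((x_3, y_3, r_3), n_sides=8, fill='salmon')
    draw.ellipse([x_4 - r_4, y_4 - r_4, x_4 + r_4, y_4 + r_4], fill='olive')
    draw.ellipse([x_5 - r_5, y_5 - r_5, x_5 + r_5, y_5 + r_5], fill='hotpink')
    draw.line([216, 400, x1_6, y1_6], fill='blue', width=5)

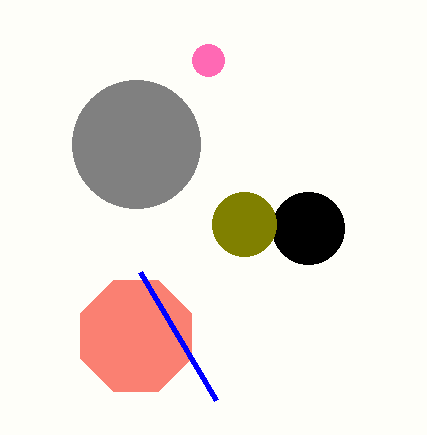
x_1 = 308, r_1 = 36, x_2 = 136, y_2 = 144, r_2 = 64, x_3 = 136, y_3 = 336, r_3 = 60, x_4 = 244, y_4 = 224, r_4 = 32, x_5 = 208, y_5 = 60, r_5 = 16, x1_6 = 140, y1_6 = 272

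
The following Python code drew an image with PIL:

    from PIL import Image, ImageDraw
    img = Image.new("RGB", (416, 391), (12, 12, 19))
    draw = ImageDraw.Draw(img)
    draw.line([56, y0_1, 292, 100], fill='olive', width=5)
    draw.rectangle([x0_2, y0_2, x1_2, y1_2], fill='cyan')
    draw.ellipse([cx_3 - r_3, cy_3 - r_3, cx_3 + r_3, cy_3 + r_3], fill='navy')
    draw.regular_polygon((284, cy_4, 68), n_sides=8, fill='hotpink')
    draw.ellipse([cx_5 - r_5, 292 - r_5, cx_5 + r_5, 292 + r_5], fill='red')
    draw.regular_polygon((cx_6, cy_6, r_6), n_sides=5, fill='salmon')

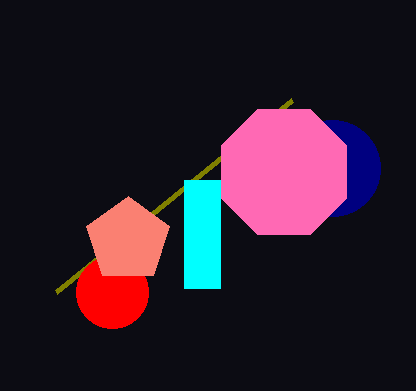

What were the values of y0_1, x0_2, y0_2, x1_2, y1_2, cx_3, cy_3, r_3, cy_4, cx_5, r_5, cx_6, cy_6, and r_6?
y0_1 = 292; x0_2 = 184; y0_2 = 180; x1_2 = 220; y1_2 = 288; cx_3 = 332; cy_3 = 168; r_3 = 48; cy_4 = 172; cx_5 = 112; r_5 = 36; cx_6 = 128; cy_6 = 240; r_6 = 44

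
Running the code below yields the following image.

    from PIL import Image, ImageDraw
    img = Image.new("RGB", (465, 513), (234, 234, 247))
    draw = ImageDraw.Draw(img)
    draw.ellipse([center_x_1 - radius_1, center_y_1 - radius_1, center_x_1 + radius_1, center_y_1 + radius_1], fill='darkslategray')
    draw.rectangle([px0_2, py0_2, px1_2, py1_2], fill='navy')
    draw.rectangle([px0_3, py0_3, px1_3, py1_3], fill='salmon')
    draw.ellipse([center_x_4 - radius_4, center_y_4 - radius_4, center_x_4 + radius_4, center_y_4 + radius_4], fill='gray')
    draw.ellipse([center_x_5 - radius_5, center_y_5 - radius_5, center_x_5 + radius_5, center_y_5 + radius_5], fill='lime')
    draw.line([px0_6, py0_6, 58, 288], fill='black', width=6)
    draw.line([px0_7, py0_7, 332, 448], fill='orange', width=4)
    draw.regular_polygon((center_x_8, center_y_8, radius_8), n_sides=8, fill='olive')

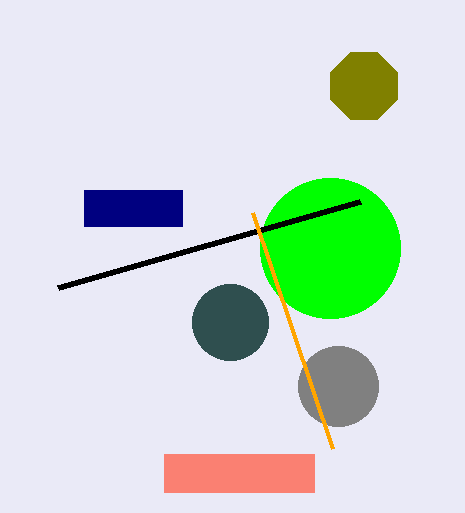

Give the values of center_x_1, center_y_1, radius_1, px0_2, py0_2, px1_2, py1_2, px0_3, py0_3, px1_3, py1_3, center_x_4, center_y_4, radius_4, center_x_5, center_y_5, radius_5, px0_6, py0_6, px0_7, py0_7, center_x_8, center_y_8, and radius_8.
center_x_1 = 230, center_y_1 = 322, radius_1 = 38, px0_2 = 84, py0_2 = 190, px1_2 = 182, py1_2 = 226, px0_3 = 164, py0_3 = 454, px1_3 = 314, py1_3 = 492, center_x_4 = 338, center_y_4 = 386, radius_4 = 40, center_x_5 = 330, center_y_5 = 248, radius_5 = 70, px0_6 = 360, py0_6 = 202, px0_7 = 252, py0_7 = 212, center_x_8 = 364, center_y_8 = 86, radius_8 = 36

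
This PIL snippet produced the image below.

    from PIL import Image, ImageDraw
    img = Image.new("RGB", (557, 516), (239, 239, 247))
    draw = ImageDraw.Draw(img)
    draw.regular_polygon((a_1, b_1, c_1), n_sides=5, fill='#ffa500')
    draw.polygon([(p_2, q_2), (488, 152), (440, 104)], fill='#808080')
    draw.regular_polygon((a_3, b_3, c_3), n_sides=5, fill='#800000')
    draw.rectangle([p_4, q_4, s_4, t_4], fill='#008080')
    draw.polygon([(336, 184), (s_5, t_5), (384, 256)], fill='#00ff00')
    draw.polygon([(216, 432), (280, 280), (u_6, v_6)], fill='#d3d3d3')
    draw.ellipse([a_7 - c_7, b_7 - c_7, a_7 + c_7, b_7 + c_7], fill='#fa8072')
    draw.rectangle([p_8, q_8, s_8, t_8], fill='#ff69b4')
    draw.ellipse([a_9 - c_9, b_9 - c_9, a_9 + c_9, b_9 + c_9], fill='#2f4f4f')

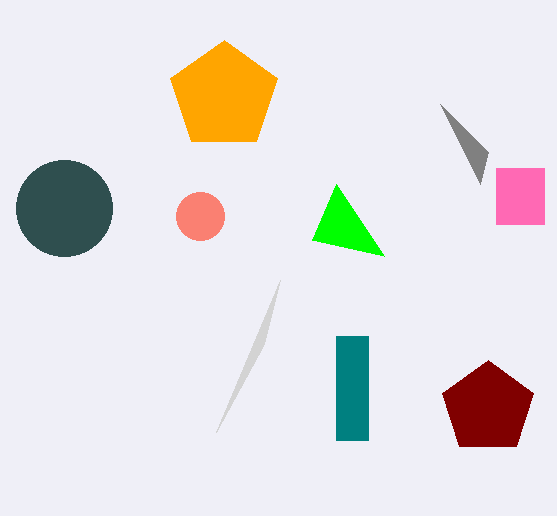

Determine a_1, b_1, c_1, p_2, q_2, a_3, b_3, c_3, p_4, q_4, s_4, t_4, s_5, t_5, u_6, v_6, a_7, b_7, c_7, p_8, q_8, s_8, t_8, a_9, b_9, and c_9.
a_1 = 224; b_1 = 96; c_1 = 56; p_2 = 480; q_2 = 184; a_3 = 488; b_3 = 408; c_3 = 48; p_4 = 336; q_4 = 336; s_4 = 368; t_4 = 440; s_5 = 312; t_5 = 240; u_6 = 264; v_6 = 344; a_7 = 200; b_7 = 216; c_7 = 24; p_8 = 496; q_8 = 168; s_8 = 544; t_8 = 224; a_9 = 64; b_9 = 208; c_9 = 48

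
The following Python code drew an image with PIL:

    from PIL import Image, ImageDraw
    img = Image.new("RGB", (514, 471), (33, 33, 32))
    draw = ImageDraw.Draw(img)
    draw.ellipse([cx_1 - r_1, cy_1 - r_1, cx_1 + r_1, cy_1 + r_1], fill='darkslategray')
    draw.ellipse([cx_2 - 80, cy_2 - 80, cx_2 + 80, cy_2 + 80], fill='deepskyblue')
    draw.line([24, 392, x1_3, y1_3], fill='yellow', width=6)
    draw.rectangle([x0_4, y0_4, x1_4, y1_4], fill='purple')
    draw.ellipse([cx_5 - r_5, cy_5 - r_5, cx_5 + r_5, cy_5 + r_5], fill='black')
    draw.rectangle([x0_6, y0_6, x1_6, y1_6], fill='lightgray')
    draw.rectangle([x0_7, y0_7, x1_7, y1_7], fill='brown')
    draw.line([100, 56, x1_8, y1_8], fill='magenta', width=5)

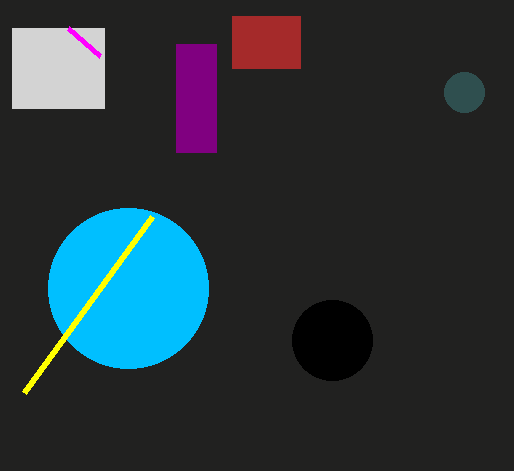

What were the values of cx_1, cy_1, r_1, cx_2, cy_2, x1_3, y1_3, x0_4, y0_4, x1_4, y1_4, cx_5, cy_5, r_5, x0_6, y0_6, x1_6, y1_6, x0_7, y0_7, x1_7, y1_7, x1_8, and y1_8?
cx_1 = 464; cy_1 = 92; r_1 = 20; cx_2 = 128; cy_2 = 288; x1_3 = 152; y1_3 = 216; x0_4 = 176; y0_4 = 44; x1_4 = 216; y1_4 = 152; cx_5 = 332; cy_5 = 340; r_5 = 40; x0_6 = 12; y0_6 = 28; x1_6 = 104; y1_6 = 108; x0_7 = 232; y0_7 = 16; x1_7 = 300; y1_7 = 68; x1_8 = 68; y1_8 = 28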